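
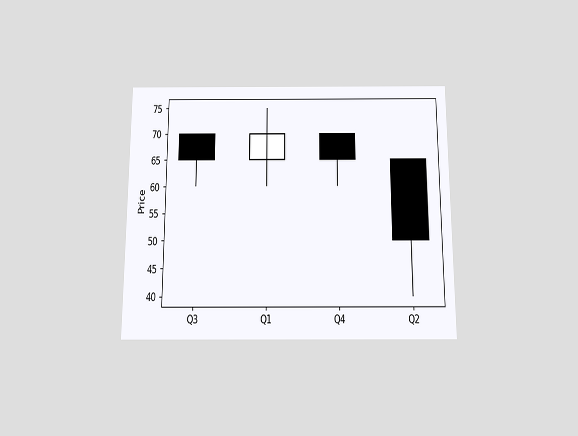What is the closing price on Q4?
65

The chart is viewed slightly from below. The Q4 candle closes at 65.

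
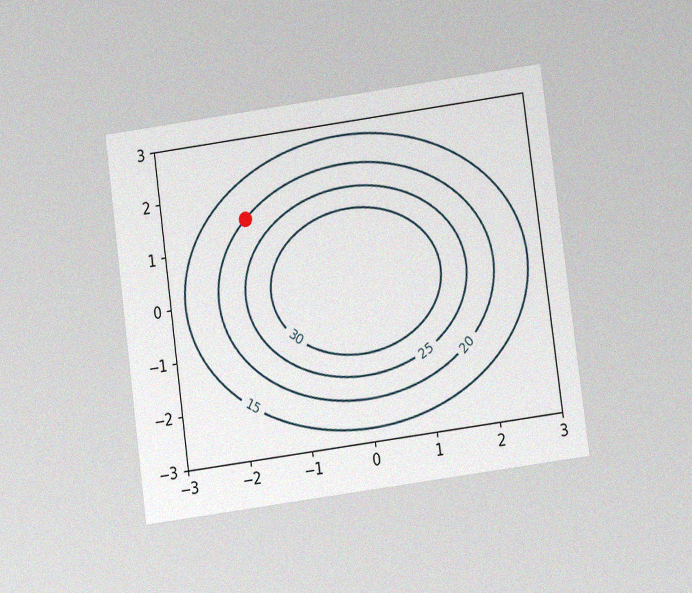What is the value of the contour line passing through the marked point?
The chart is tilted about 8° counter-clockwise and viewed at a slight angle, with some photo noise. The marked point sits on the contour labelled 20.

20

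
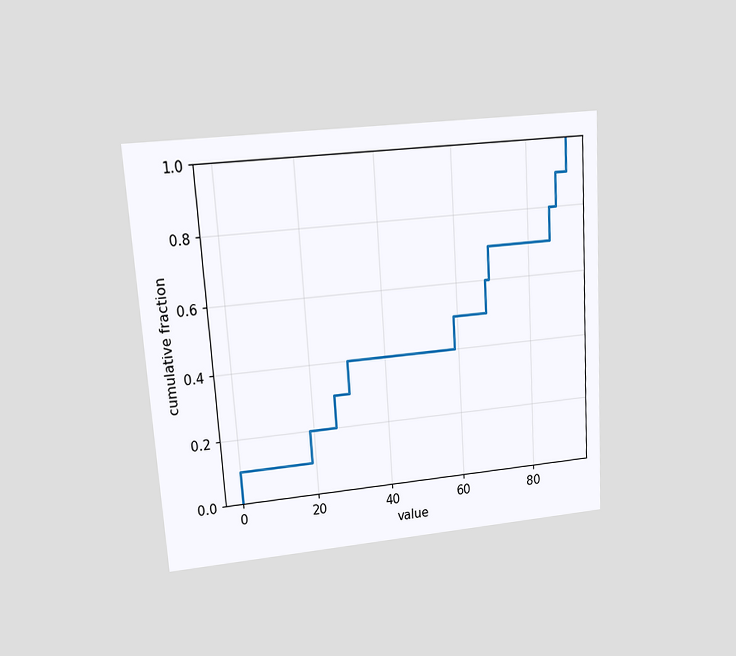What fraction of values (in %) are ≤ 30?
The chart is tilted about 4° counter-clockwise and viewed at a slight angle. At x=30 the ECDF step is at 40%.

40%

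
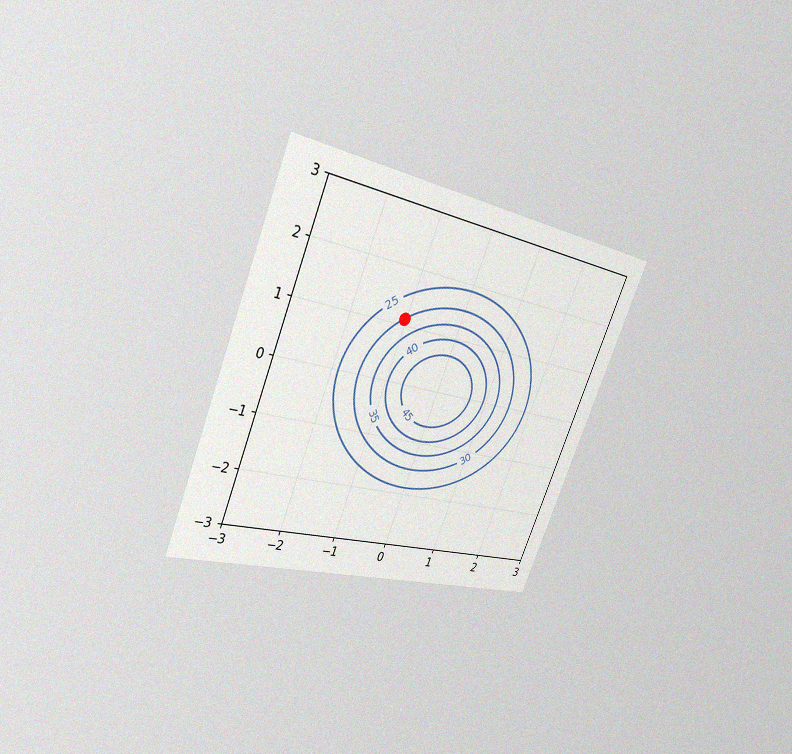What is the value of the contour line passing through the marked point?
30

The chart is tilted about 22° clockwise and viewed at a slight angle, with some photo noise. The marked point sits on the contour labelled 30.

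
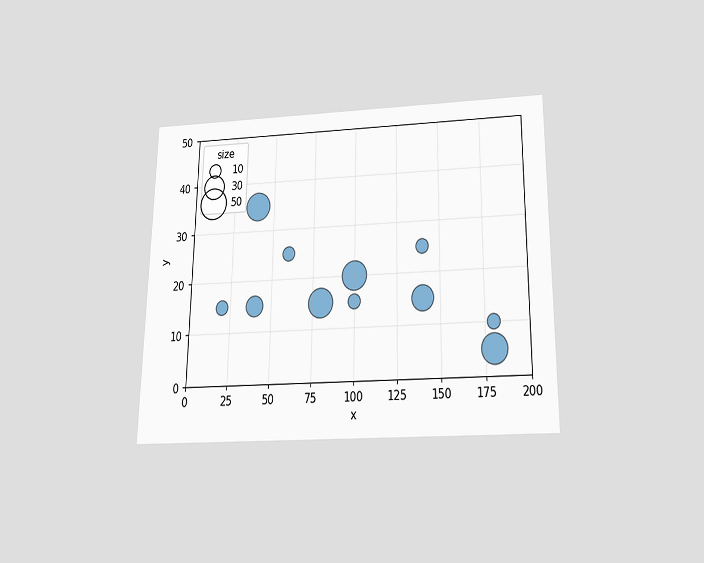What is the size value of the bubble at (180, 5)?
The chart is viewed slightly from below. Matching the bubble at (180, 5) against the size legend gives 40.

40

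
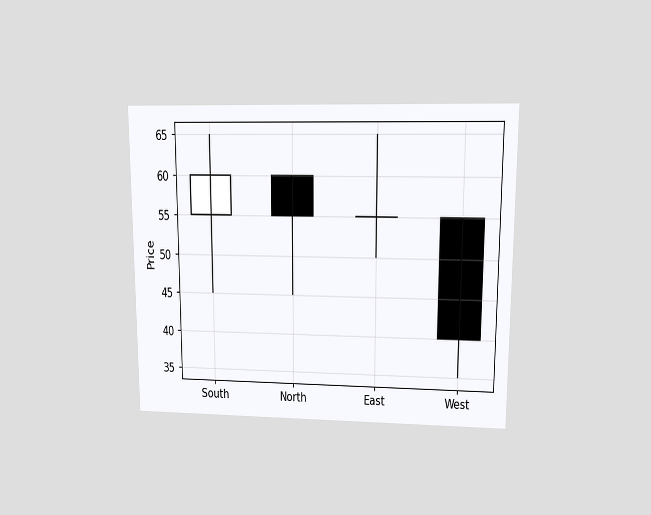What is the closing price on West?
40

The chart is viewed at a slight angle. The West candle closes at 40.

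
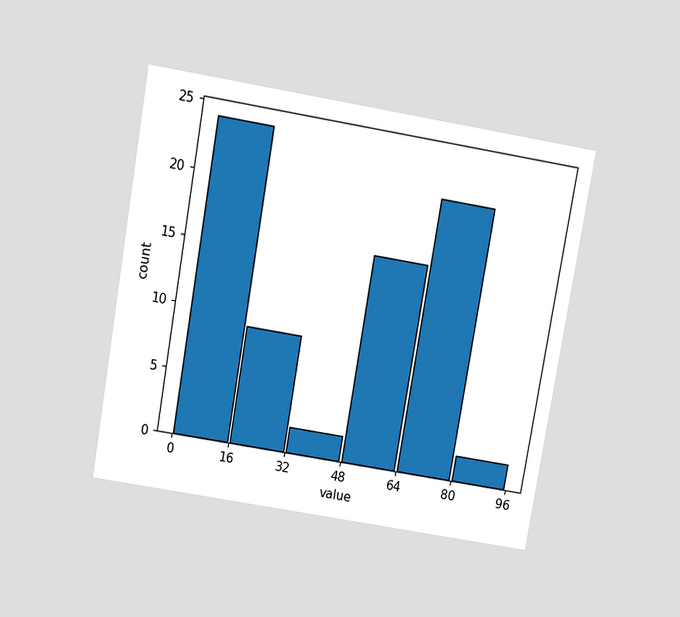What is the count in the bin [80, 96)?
2

The chart is tilted about 10° clockwise and viewed slightly from above. The [80, 96) bin has height 2.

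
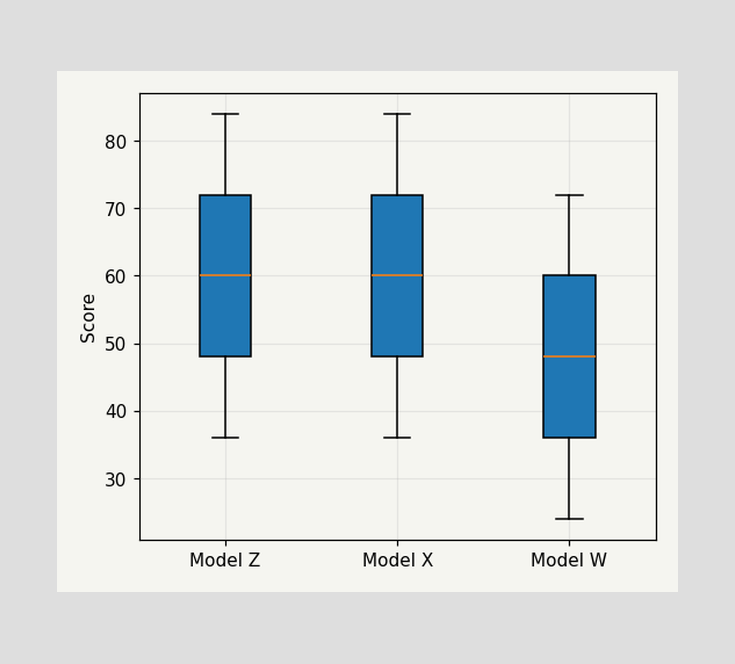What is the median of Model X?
The median line in the Model X box sits at 60.

60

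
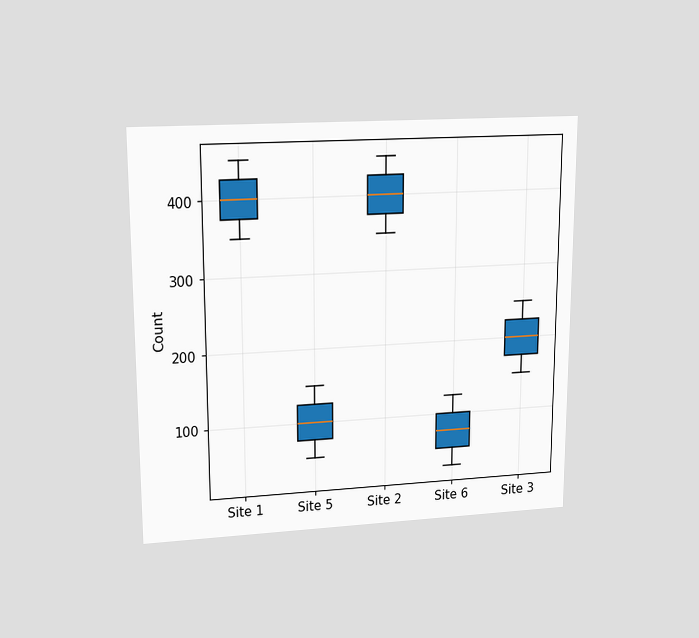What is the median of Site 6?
75

The chart is viewed at a slight angle. The median line in the Site 6 box sits at 75.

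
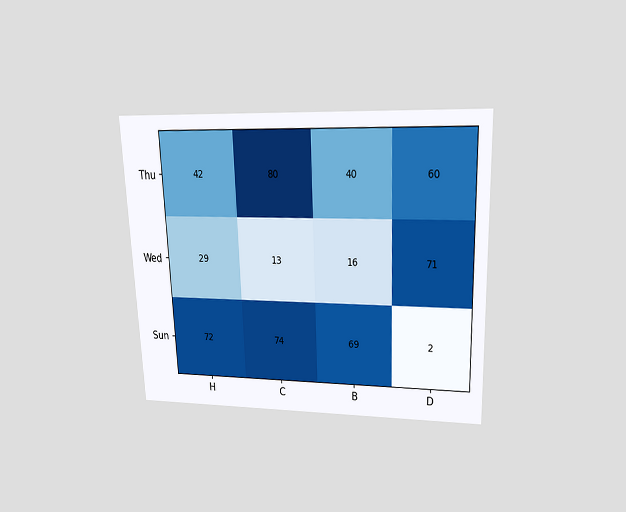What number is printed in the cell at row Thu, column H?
The chart is tilted about 2° counter-clockwise and viewed slightly from above. The (Thu, H) cell reads 42.

42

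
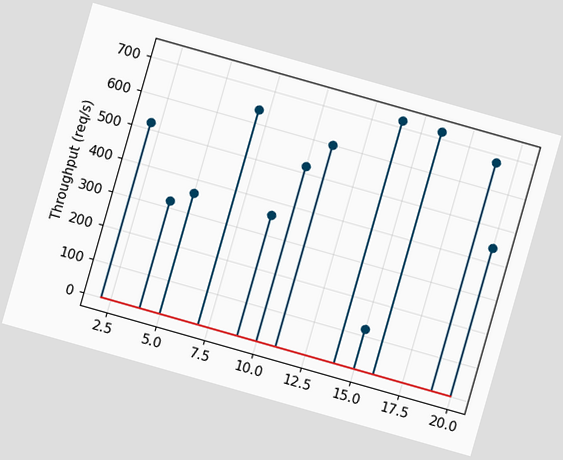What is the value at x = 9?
360req/s

The chart is tilted about 16° clockwise. The stem at x=9 reaches 360req/s.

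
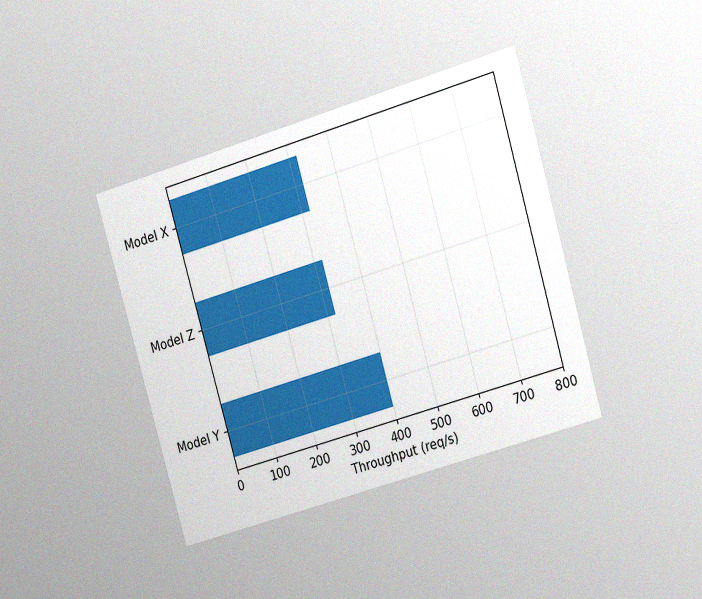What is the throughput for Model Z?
The chart is tilted about 16° counter-clockwise and viewed at a slight angle, with some photo noise. Reading along the chart's x-axis, the Model Z bar reaches 320req/s.

320req/s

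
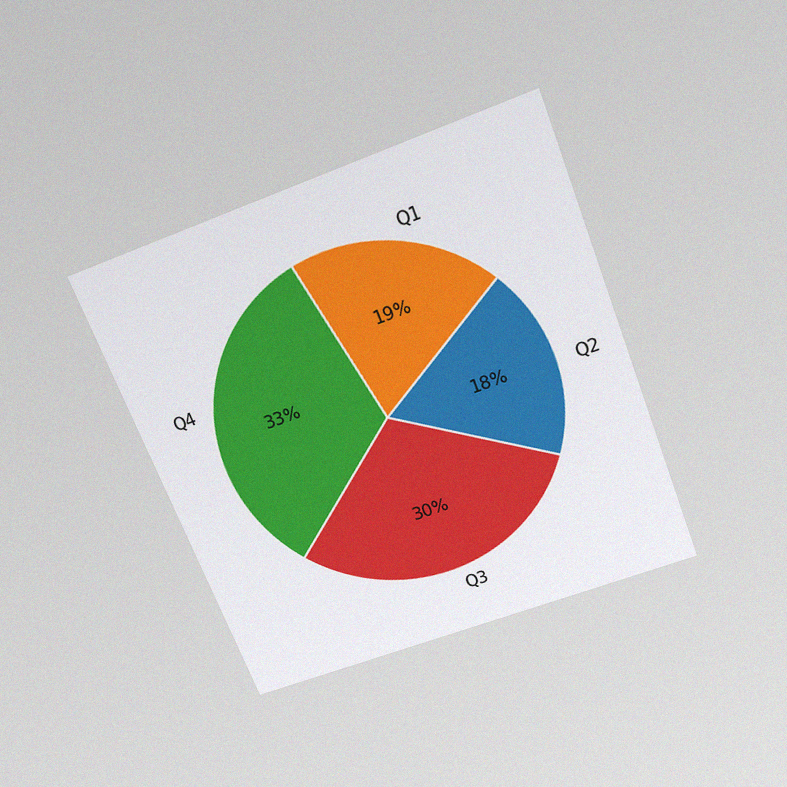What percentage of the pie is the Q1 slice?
19%

The chart is tilted about 21° counter-clockwise and viewed slightly from above, with some photo noise. The Q1 slice takes up 19% of the pie.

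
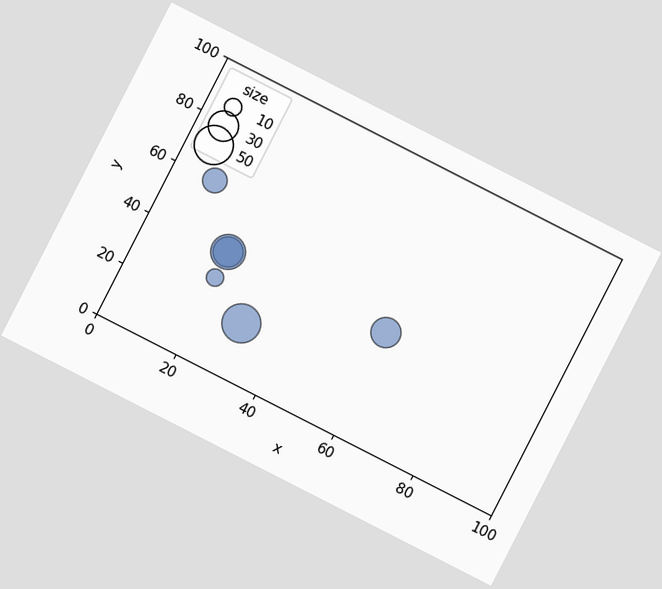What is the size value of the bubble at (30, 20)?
50

The chart is tilted about 27° clockwise. Matching the bubble at (30, 20) against the size legend gives 50.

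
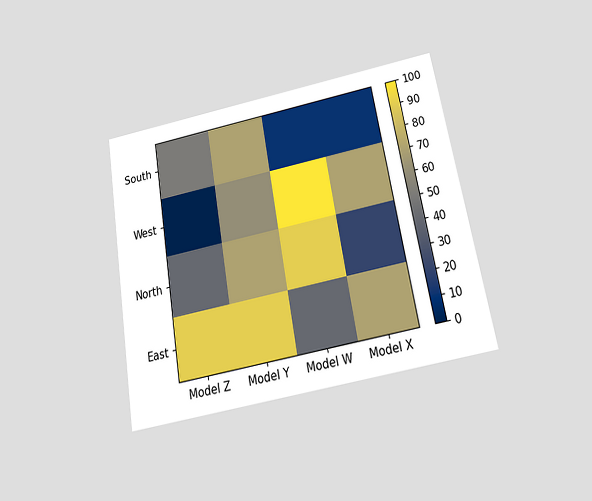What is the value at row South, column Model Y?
The chart is tilted about 10° counter-clockwise and viewed slightly from below. Matching cell (South, Model Y) against the colorbar gives 70.

70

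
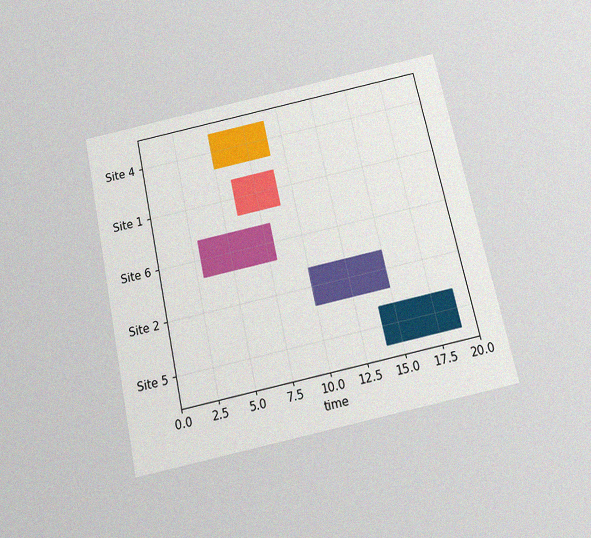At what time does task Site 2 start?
10

The chart is tilted about 12° counter-clockwise and viewed slightly from below, with some photo noise. The Site 2 bar begins at t=10.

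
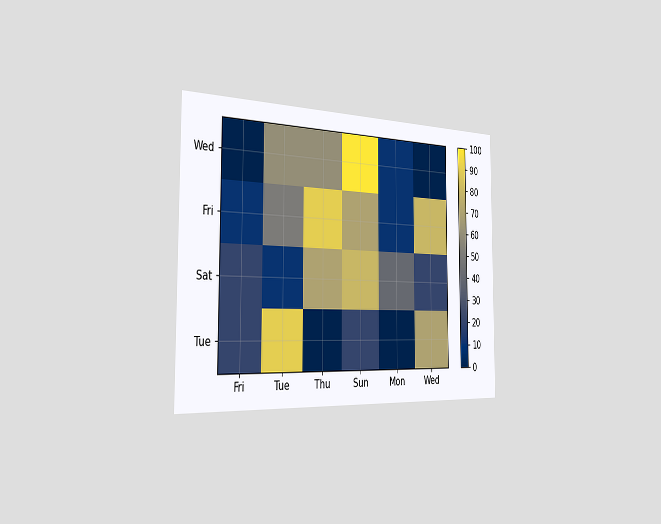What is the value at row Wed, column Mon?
10

The chart is viewed slightly from the left. Matching cell (Wed, Mon) against the colorbar gives 10.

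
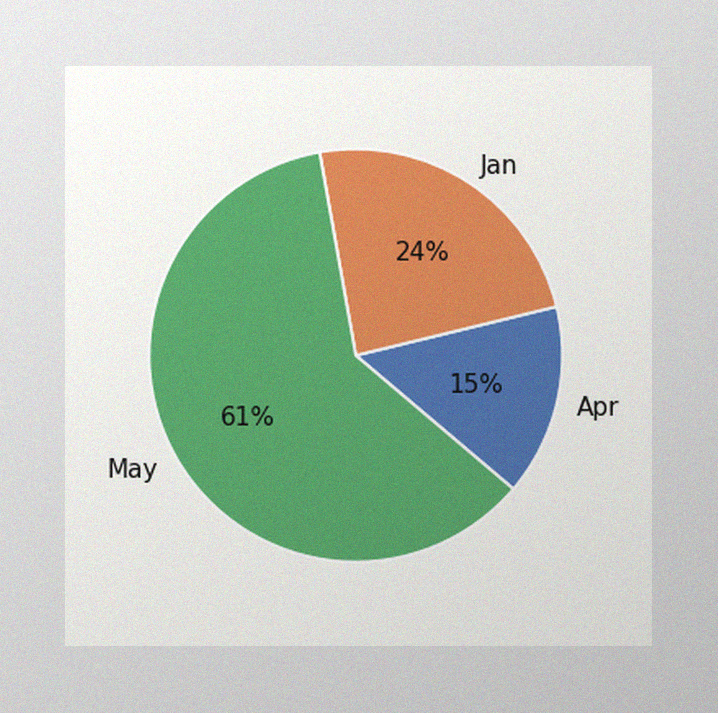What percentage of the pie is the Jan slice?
24%

The image has some photo noise and uneven lighting. The Jan slice takes up 24% of the pie.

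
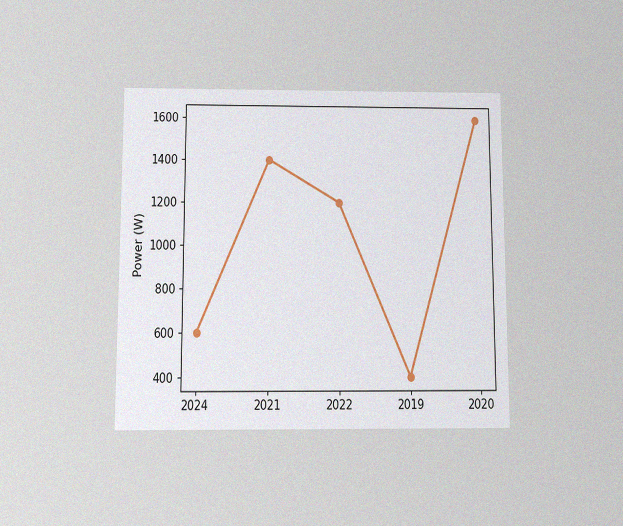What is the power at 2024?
600W

The chart is viewed at a slight angle, with some photo noise. At 2024, the line is at 600W.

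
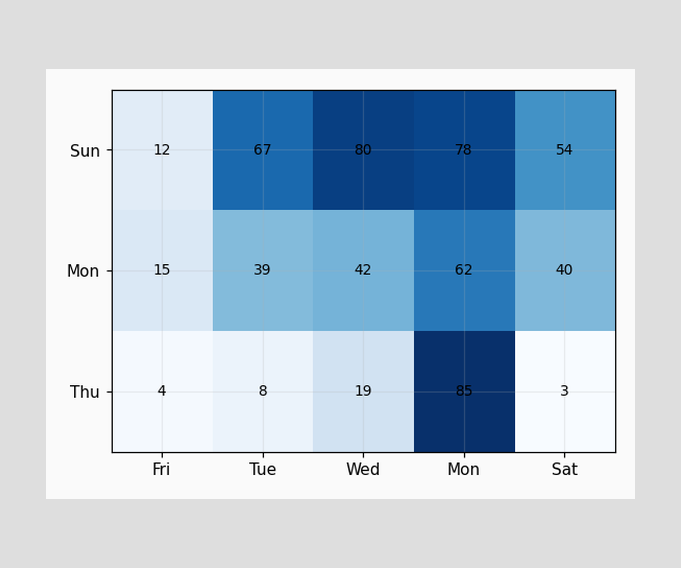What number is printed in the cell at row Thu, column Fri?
4

The (Thu, Fri) cell reads 4.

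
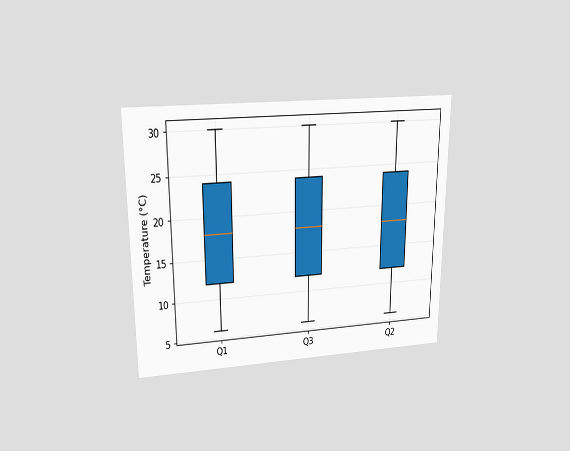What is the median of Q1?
18°C

The chart is viewed slightly from above. The median line in the Q1 box sits at 18°C.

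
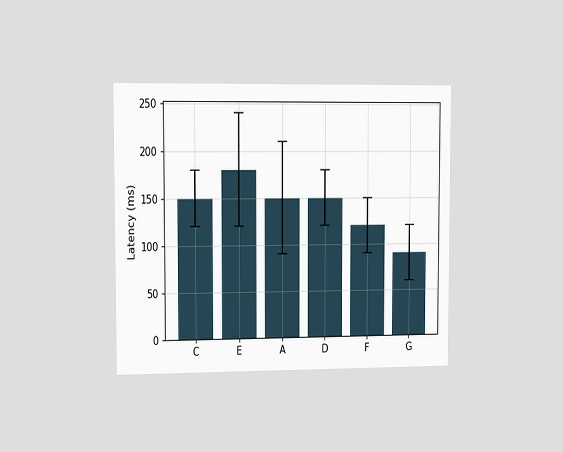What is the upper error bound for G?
The chart is viewed slightly from the left. The G bar's upper whisker reaches 120ms.

120ms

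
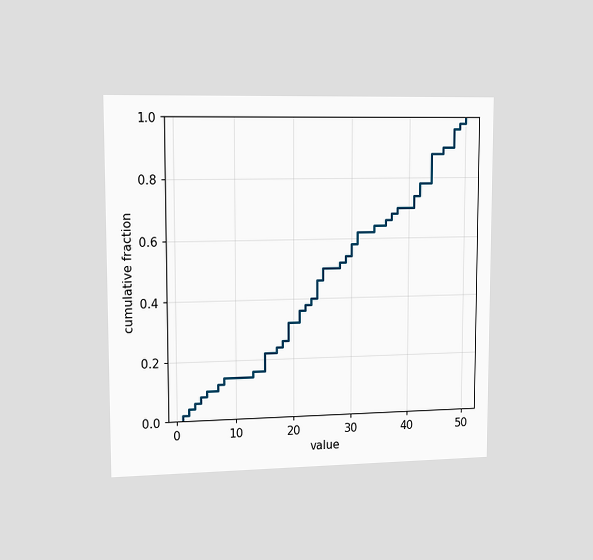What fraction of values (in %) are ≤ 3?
6%

The chart is viewed slightly from the left. At x=3 the ECDF step is at 6%.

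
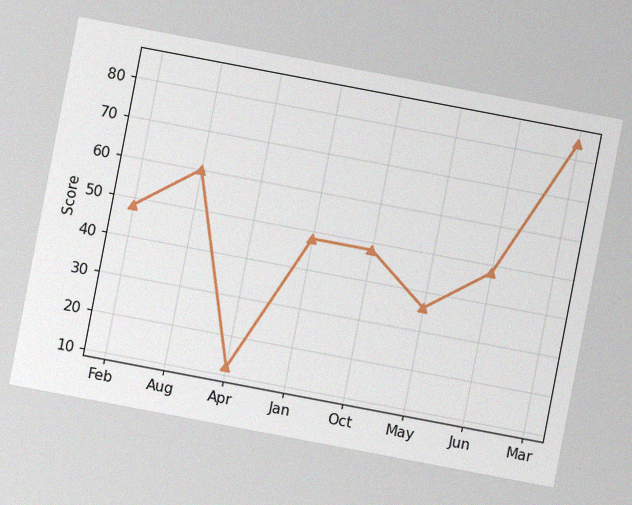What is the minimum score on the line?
12

The chart is tilted about 11° clockwise, with some photo noise. The lowest point is at Apr, and reading across to the y-axis gives 12.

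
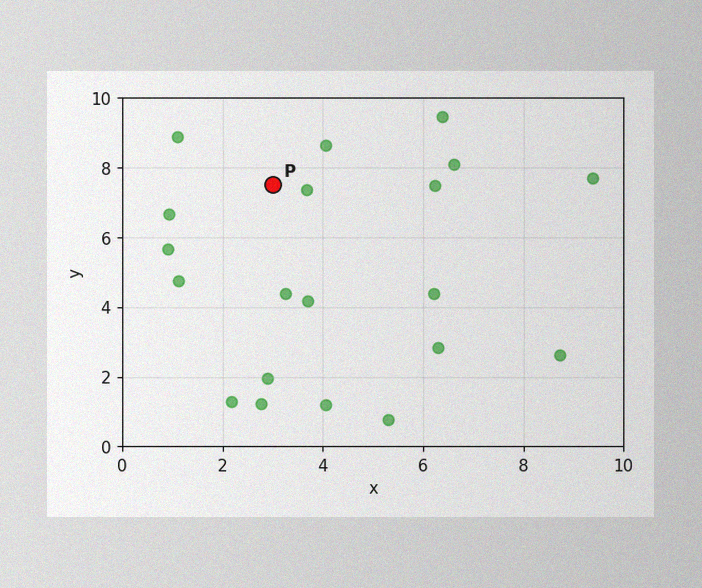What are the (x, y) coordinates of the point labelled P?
The image has some photo noise and uneven lighting. Following the gridlines from P to each axis, P sits at (3, 7.5).

(3, 7.5)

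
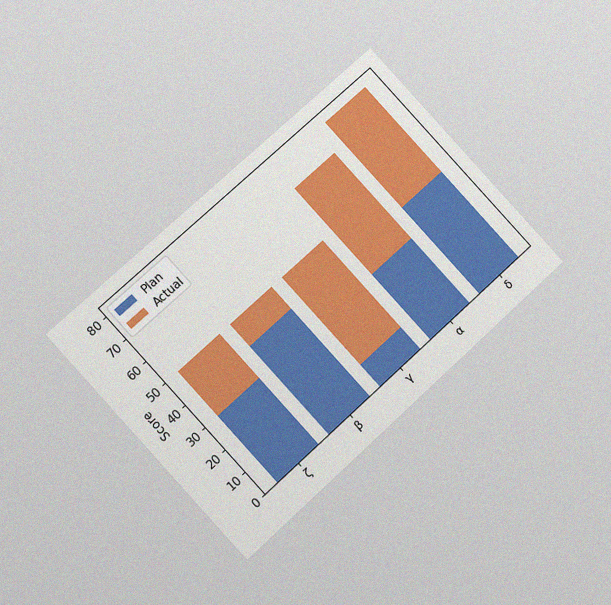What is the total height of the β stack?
The chart is tilted about 43° counter-clockwise and viewed at a slight angle, with some photo noise. The β stack's top reaches 50 on the y-axis.

50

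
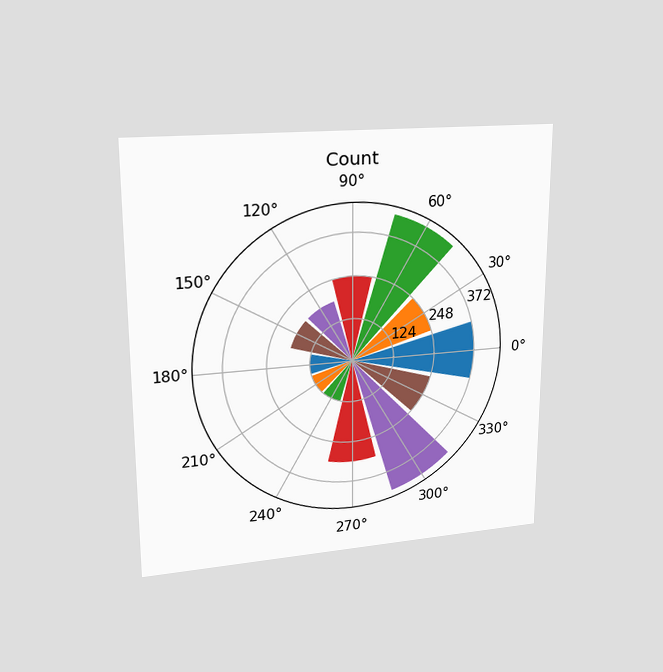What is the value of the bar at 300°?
The chart is viewed at a slight angle. The bar at 300° reaches 434 on the radial axis.

434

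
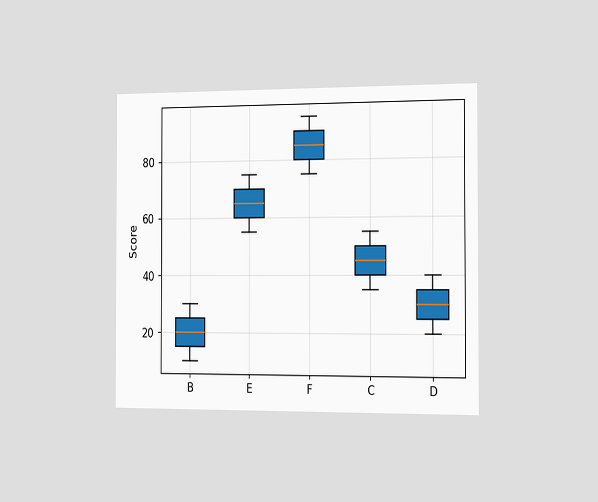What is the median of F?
85

The chart is viewed slightly from the right. The median line in the F box sits at 85.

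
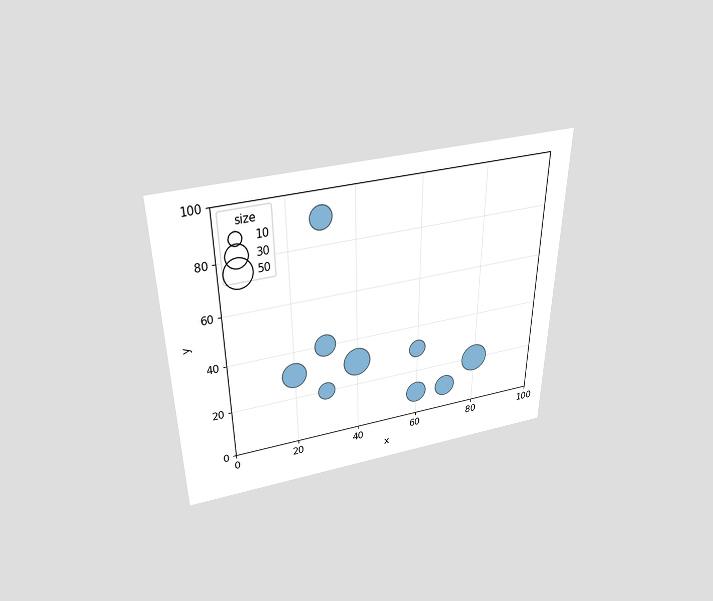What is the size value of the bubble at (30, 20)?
20

The chart is viewed slightly from above. Matching the bubble at (30, 20) against the size legend gives 20.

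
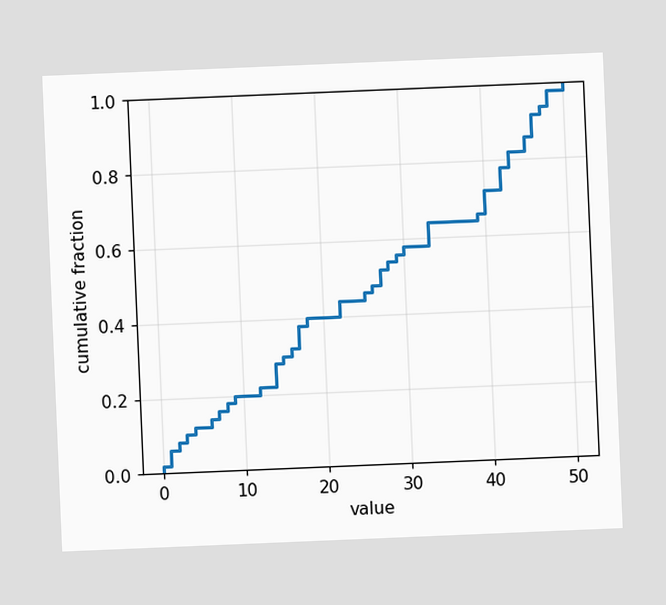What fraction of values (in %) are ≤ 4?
The chart is tilted about 2° counter-clockwise. At x=4 the ECDF step is at 12%.

12%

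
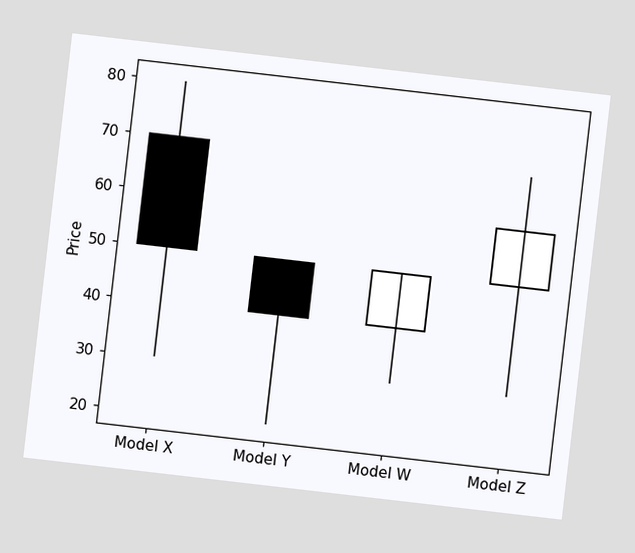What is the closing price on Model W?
The chart is tilted about 7° clockwise. The Model W candle closes at 50.

50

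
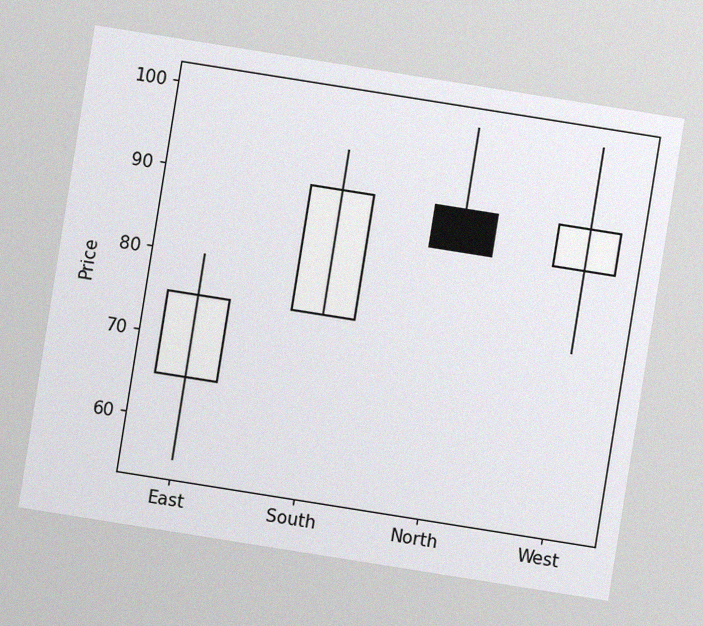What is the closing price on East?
75

The chart is tilted about 9° clockwise, with some photo noise. The East candle closes at 75.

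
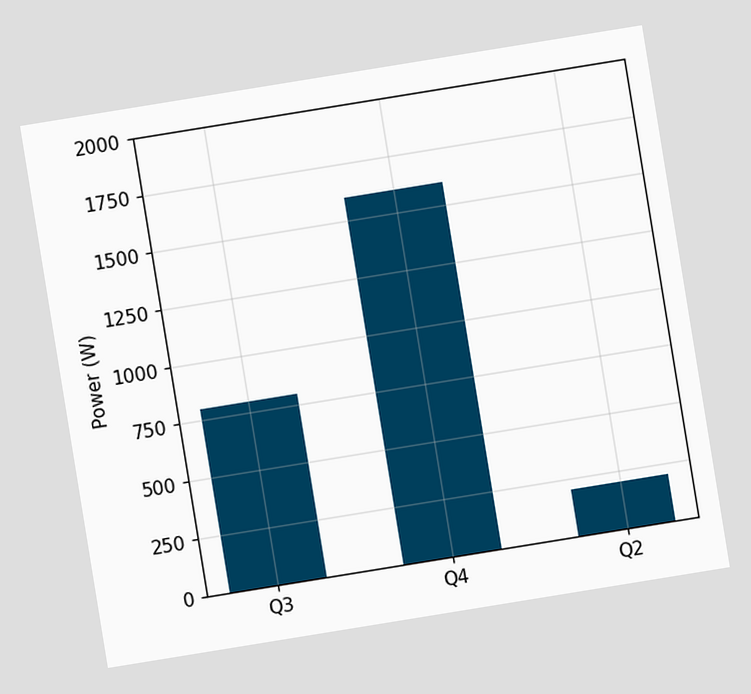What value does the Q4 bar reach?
The chart is tilted about 9° counter-clockwise. Reading along the chart's y-axis, the Q4 bar reaches 1600W.

1600W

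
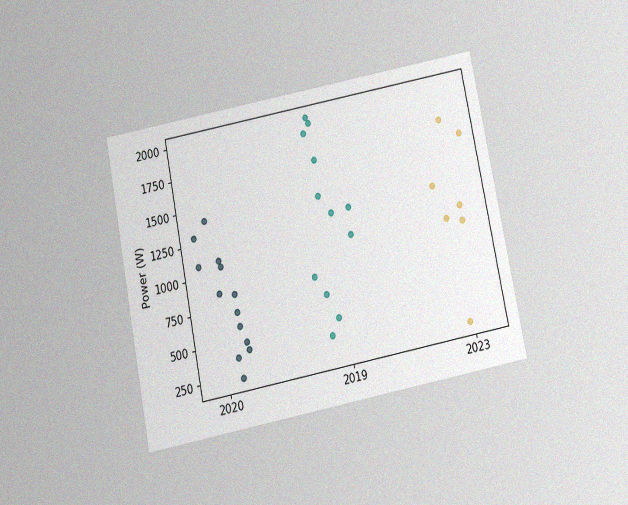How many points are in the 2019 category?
The chart is tilted about 11° counter-clockwise and viewed slightly from below, with some photo noise. Counting the markers in the 2019 column gives 12.

12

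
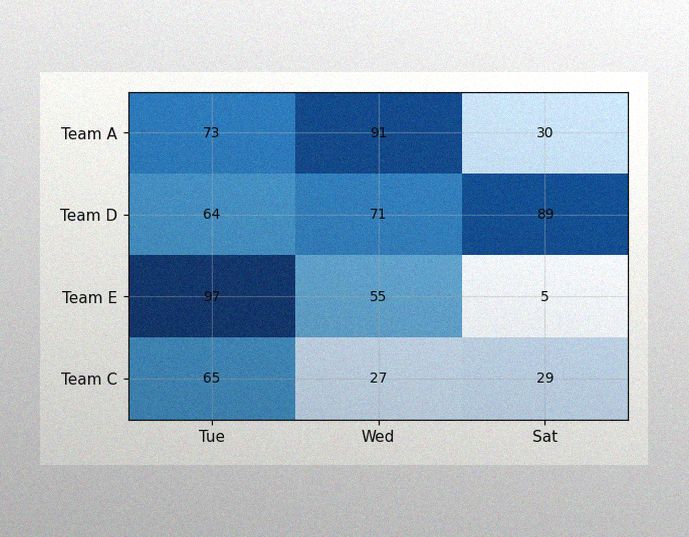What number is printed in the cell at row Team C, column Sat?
29

The image has some photo noise and uneven lighting. The (Team C, Sat) cell reads 29.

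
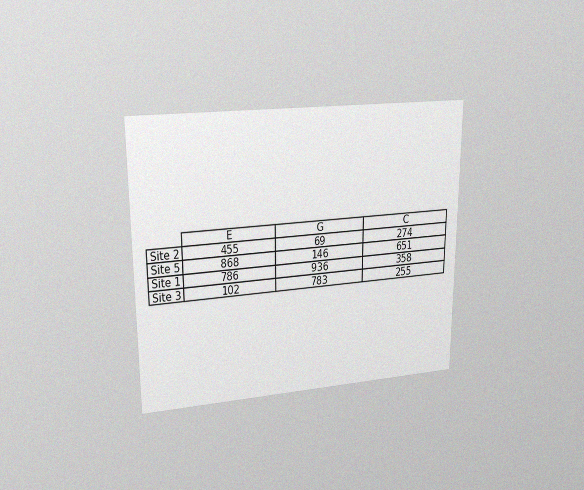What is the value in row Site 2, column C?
274

The chart is viewed at a slight angle, with some photo noise. The (Site 2, C) cell reads 274.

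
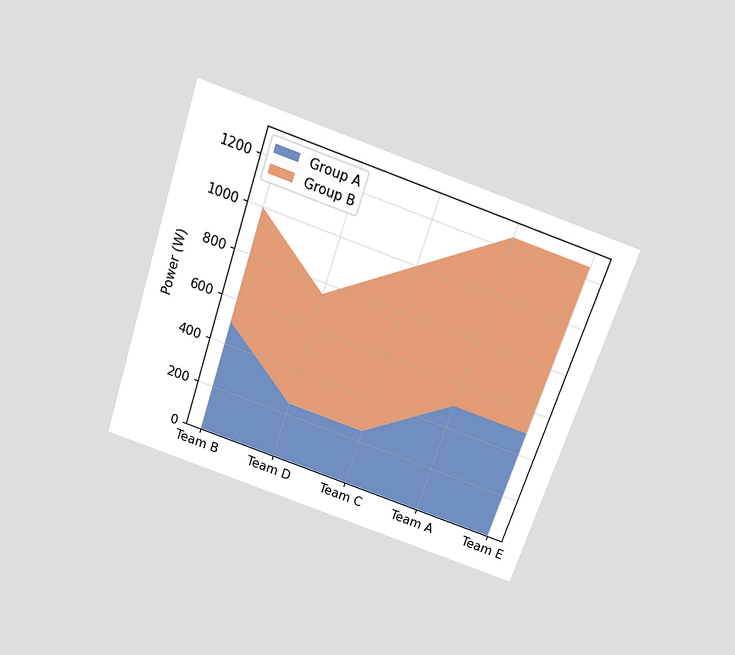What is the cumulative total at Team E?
The chart is tilted about 18° clockwise and viewed slightly from above. The stacked total at Team E reaches 1250W.

1250W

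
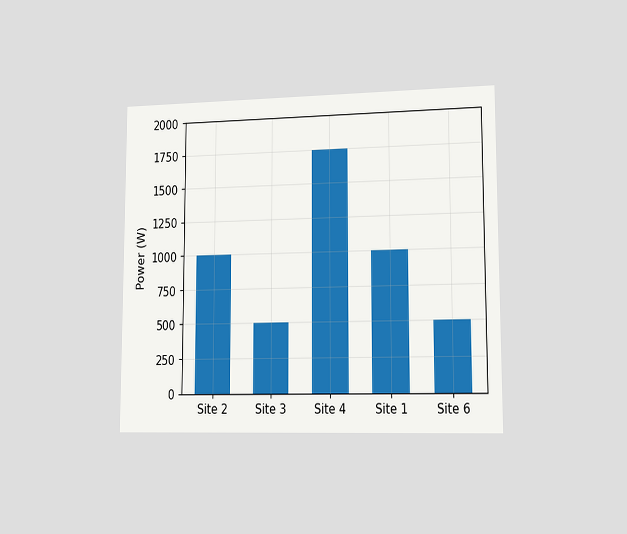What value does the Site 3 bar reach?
500W

The chart is viewed slightly from the right. Reading along the chart's y-axis, the Site 3 bar reaches 500W.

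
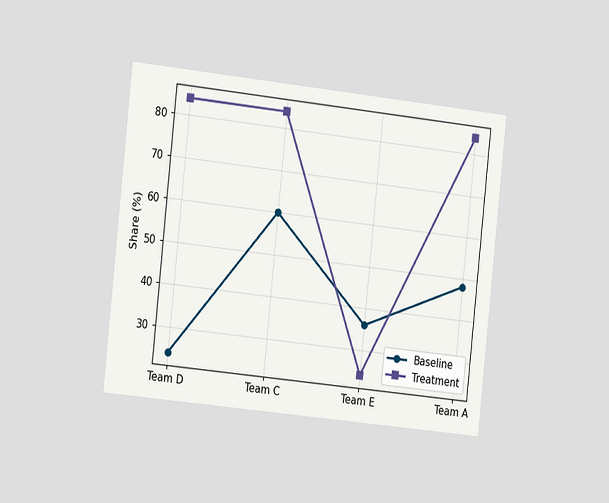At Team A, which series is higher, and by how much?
The chart is tilted about 6° clockwise and viewed slightly from the left. At Team A, Treatment sits above the other line by 36%.

Treatment, by 36%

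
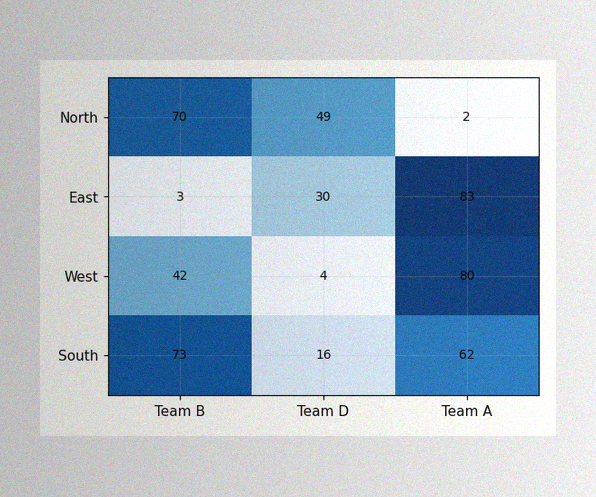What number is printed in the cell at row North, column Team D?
The image has some photo noise and uneven lighting. The (North, Team D) cell reads 49.

49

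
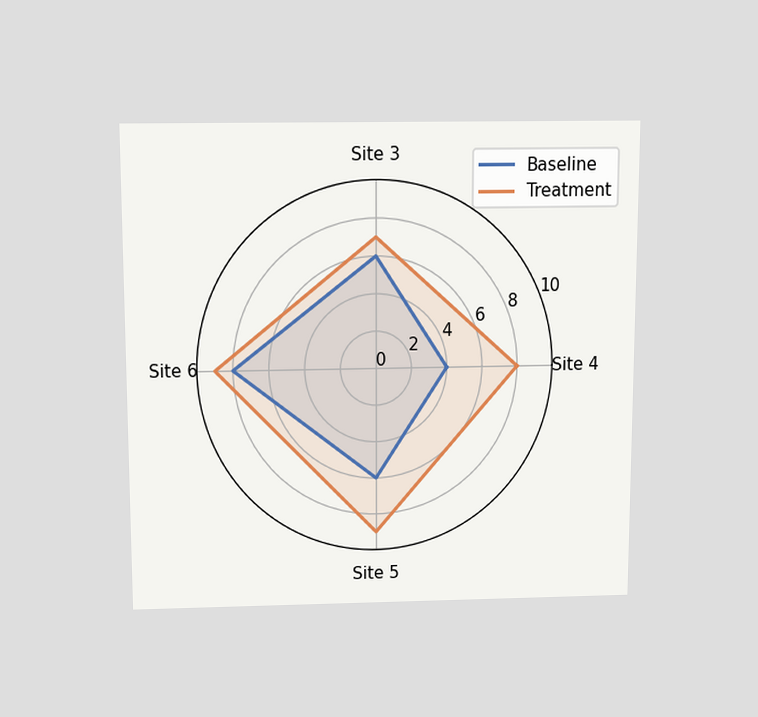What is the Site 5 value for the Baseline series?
6

The chart is viewed slightly from above. On the Site 5 axis, Baseline reaches 6.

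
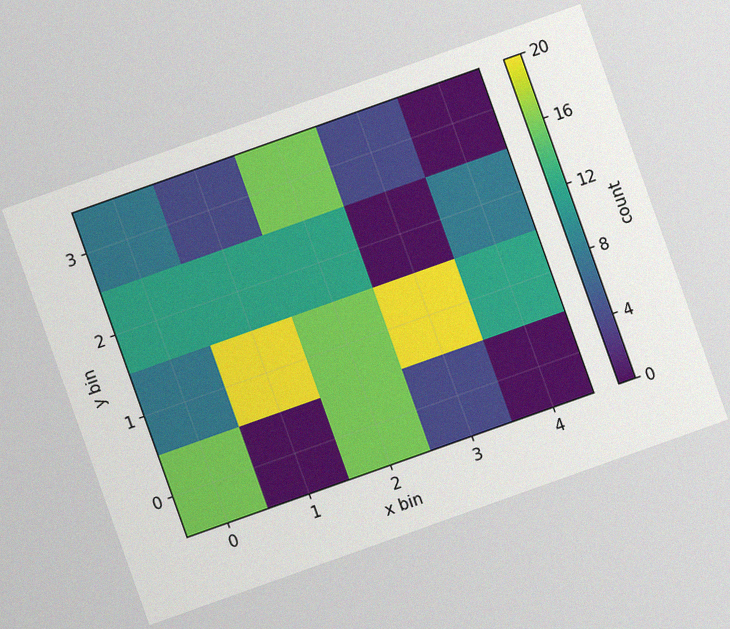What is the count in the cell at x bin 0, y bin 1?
The chart is tilted about 20° counter-clockwise, with some photo noise. Matching the cell (0, 1) against the colorbar gives 8.

8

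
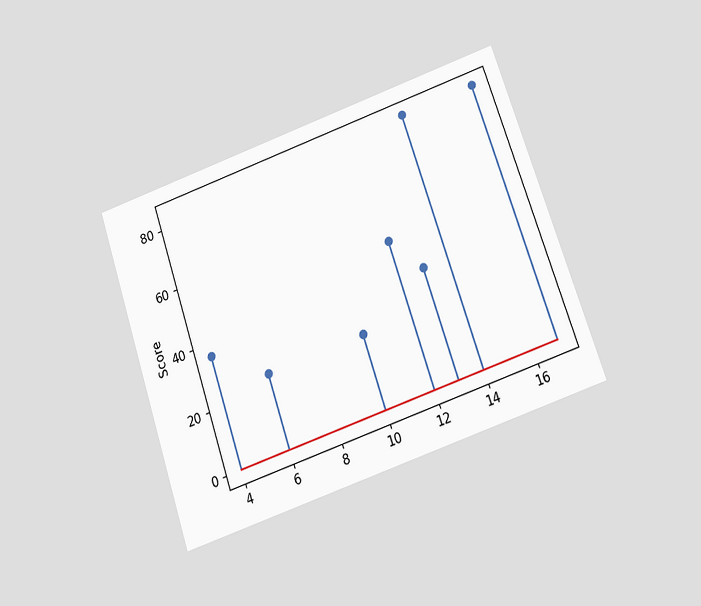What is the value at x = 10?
The chart is tilted about 19° counter-clockwise and viewed slightly from below. The stem at x=10 reaches 24.

24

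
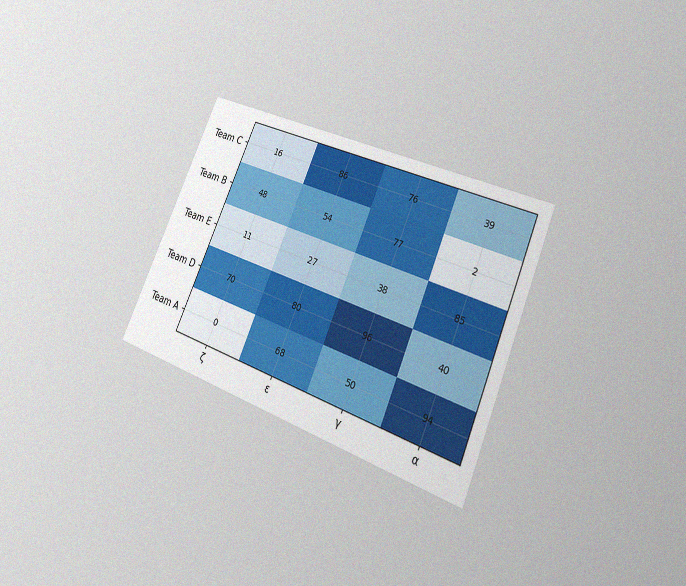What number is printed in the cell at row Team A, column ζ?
0

The chart is tilted about 23° clockwise and viewed at a slight angle, with some photo noise. The (Team A, ζ) cell reads 0.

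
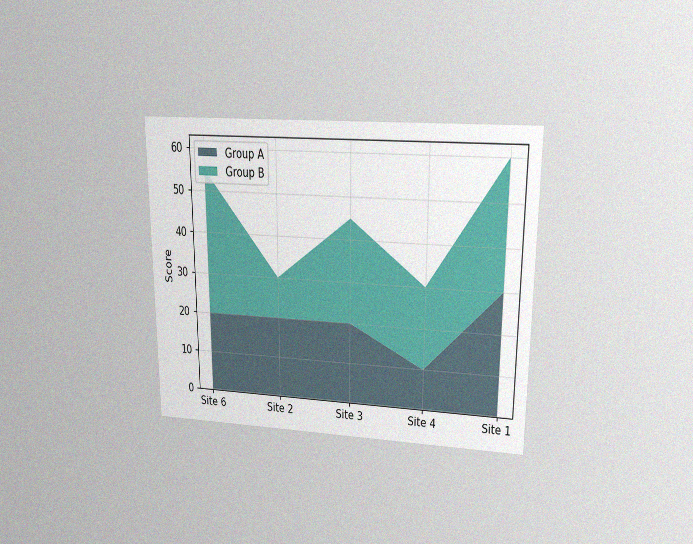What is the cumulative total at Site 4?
30

The chart is viewed at a slight angle, with some photo noise. The stacked total at Site 4 reaches 30.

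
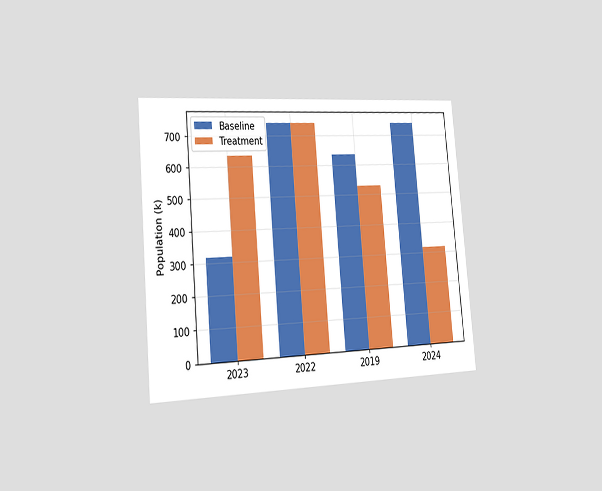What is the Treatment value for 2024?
318k

The chart is tilted about 5° counter-clockwise and viewed slightly from the left. The Treatment bar at 2024 reaches 318k on the y-axis.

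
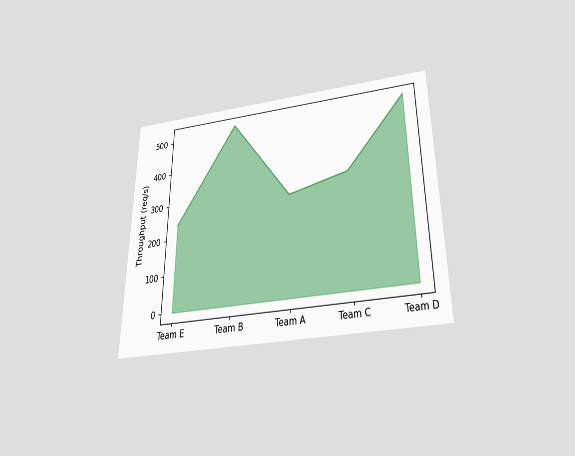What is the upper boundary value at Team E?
240req/s

The chart is viewed slightly from below. At Team E the upper boundary is at 240req/s.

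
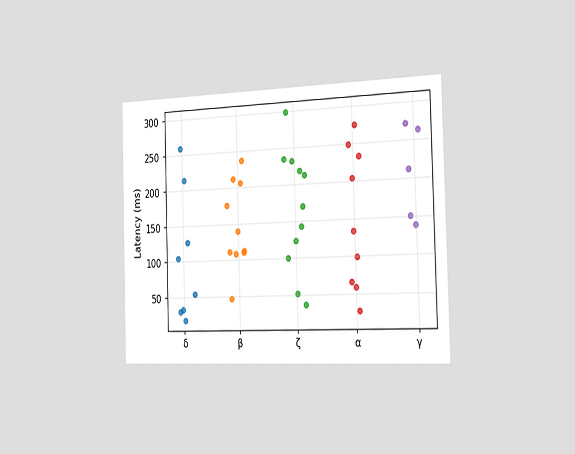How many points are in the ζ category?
The chart is viewed slightly from the right. Counting the markers in the ζ column gives 11.

11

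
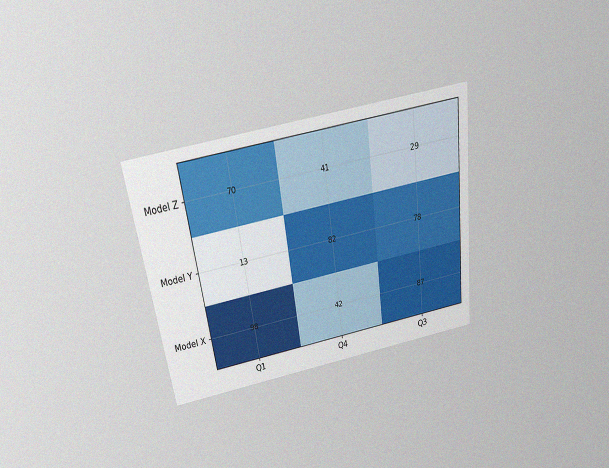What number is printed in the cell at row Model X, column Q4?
42

The chart is tilted about 8° counter-clockwise and viewed slightly from above, with some photo noise. The (Model X, Q4) cell reads 42.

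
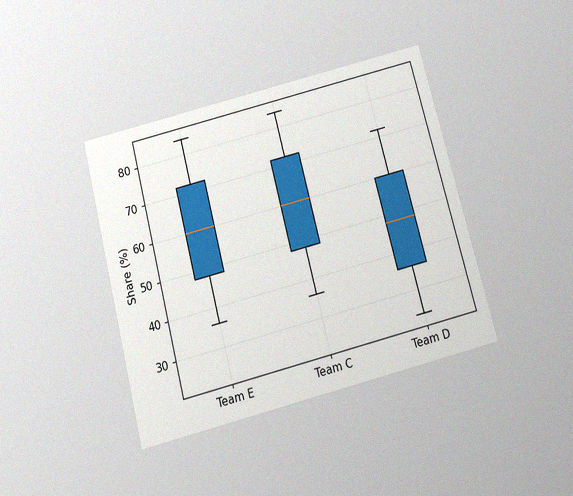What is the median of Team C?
The chart is tilted about 15° counter-clockwise and viewed slightly from below, with some photo noise. The median line in the Team C box sits at 60%.

60%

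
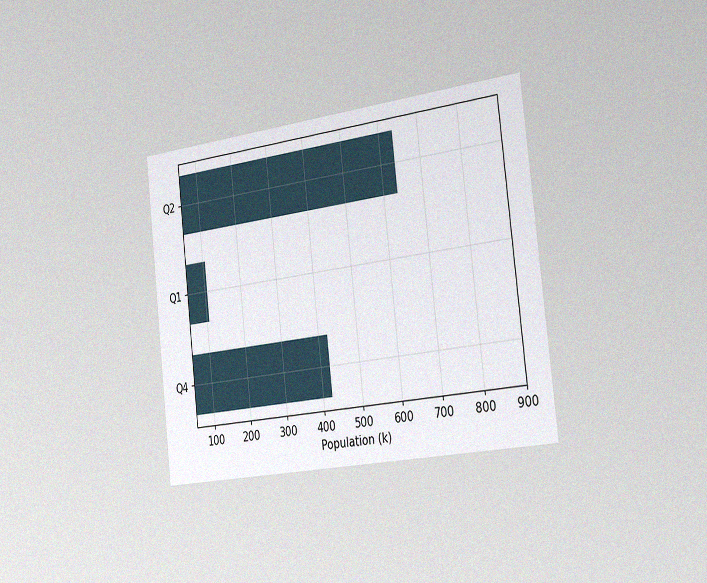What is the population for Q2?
The chart is tilted about 6° counter-clockwise and viewed slightly from the right, with some photo noise. Reading along the chart's x-axis, the Q2 bar reaches 636k.

636k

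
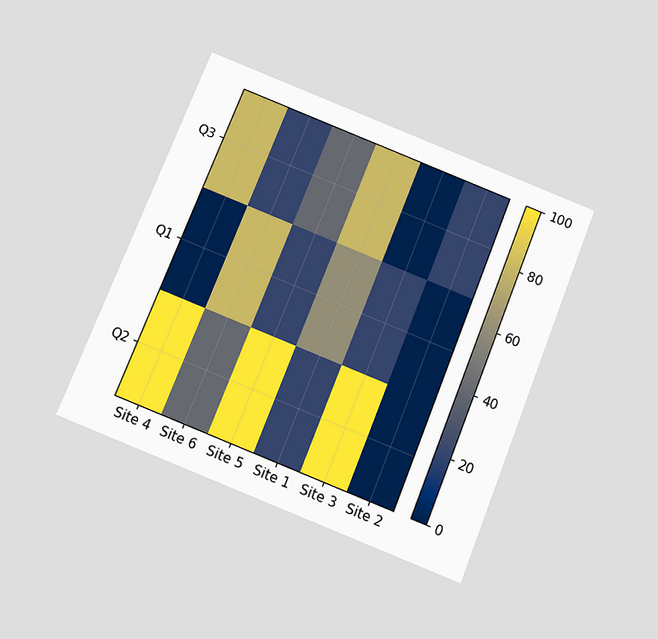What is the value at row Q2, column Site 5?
100

The chart is tilted about 22° clockwise and viewed slightly from below. Matching cell (Q2, Site 5) against the colorbar gives 100.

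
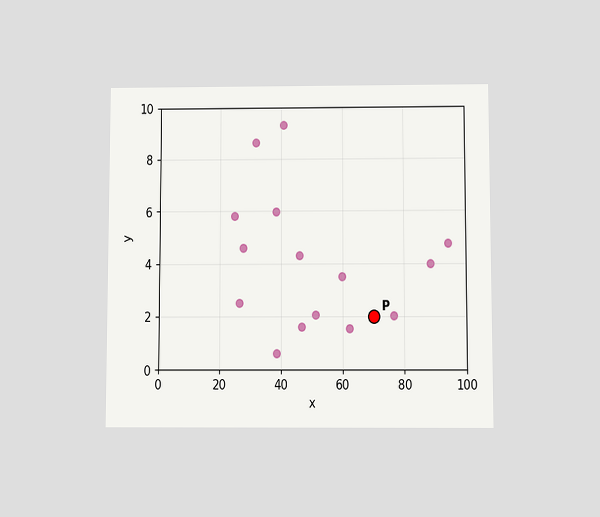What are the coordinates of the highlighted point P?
The chart is viewed slightly from below. Following the gridlines from P to each axis, P sits at (70, 2).

(70, 2)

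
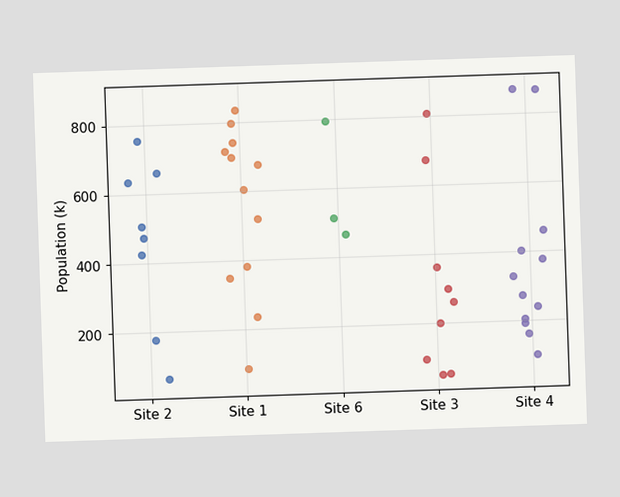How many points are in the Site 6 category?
3

Counting the markers in the Site 6 column gives 3.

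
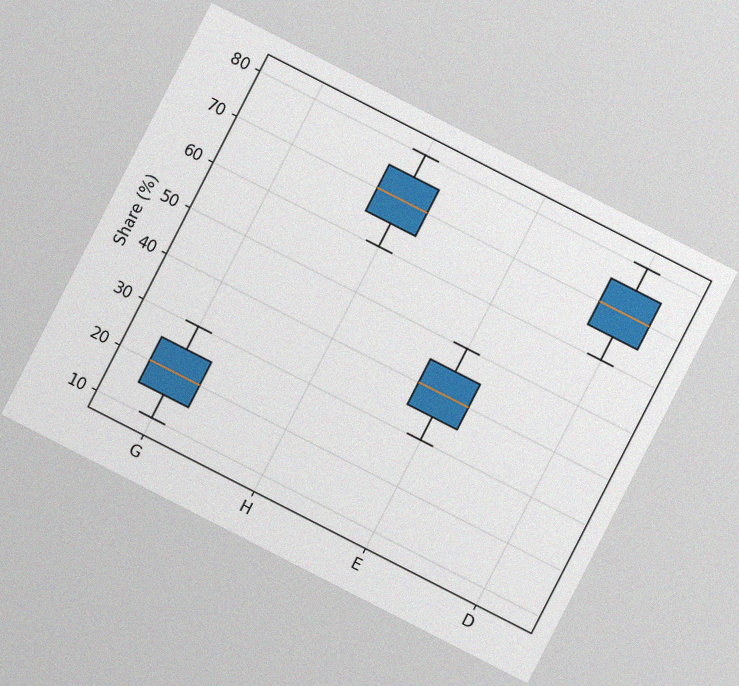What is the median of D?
70%

The chart is tilted about 27° clockwise, with some photo noise. The median line in the D box sits at 70%.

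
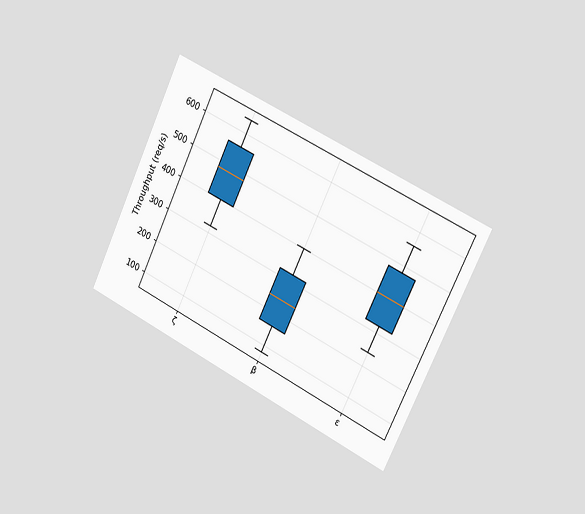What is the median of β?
The chart is tilted about 26° clockwise and viewed slightly from the right. The median line in the β box sits at 240req/s.

240req/s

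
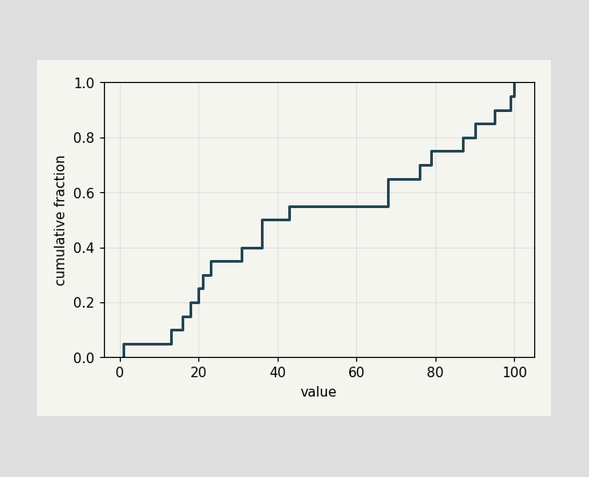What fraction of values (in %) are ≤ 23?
35%

At x=23 the ECDF step is at 35%.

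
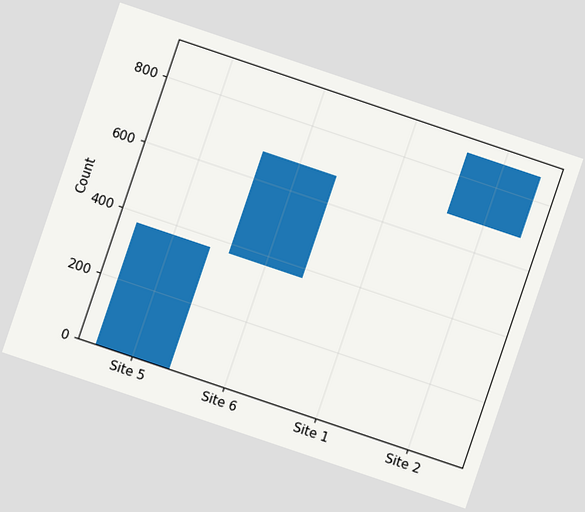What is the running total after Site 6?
682

The chart is tilted about 19° clockwise. After Site 6 the running total reaches 682.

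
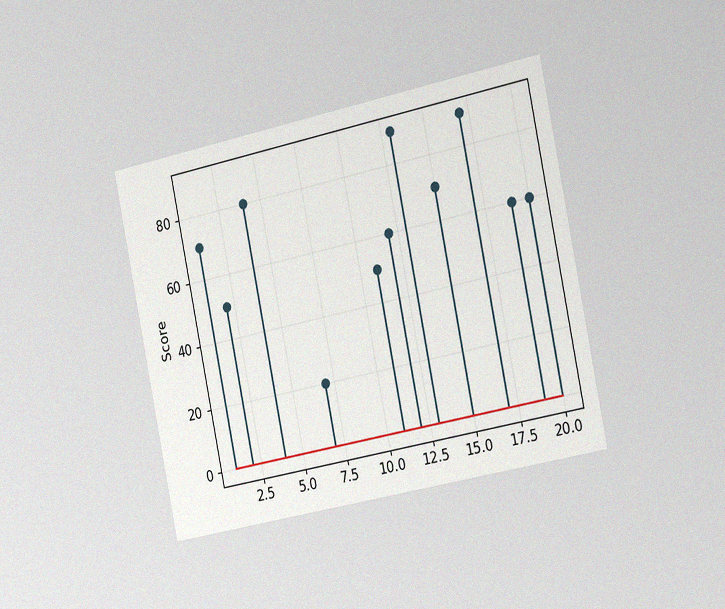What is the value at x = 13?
90

The chart is tilted about 12° counter-clockwise and viewed slightly from the right, with some photo noise. The stem at x=13 reaches 90.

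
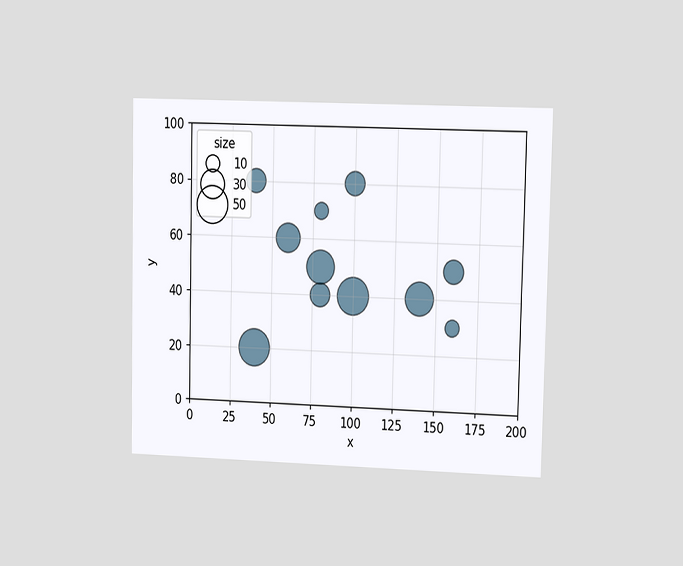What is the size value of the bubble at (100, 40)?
50

The chart is viewed slightly from the right. Matching the bubble at (100, 40) against the size legend gives 50.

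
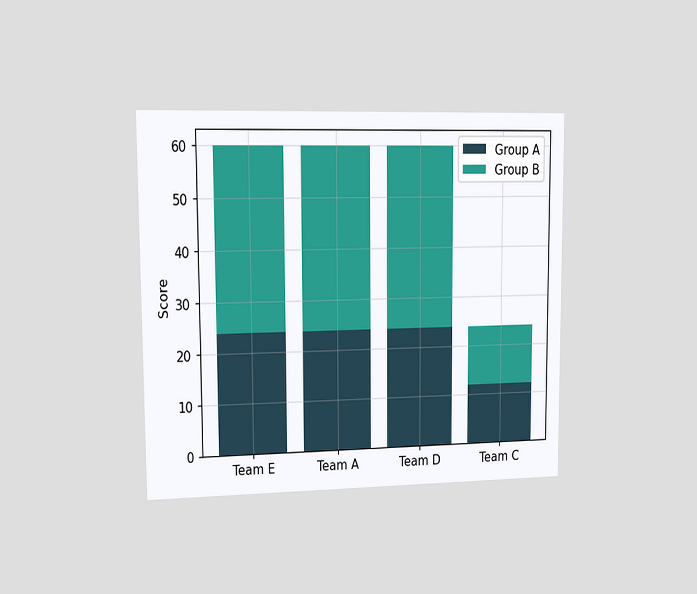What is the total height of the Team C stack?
The chart is viewed slightly from the left. The Team C stack's top reaches 24 on the y-axis.

24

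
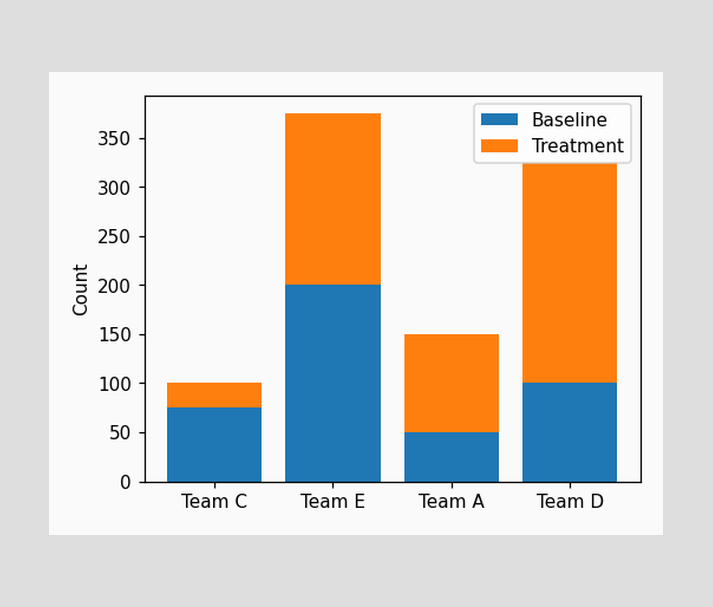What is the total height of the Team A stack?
150

The Team A stack's top reaches 150 on the y-axis.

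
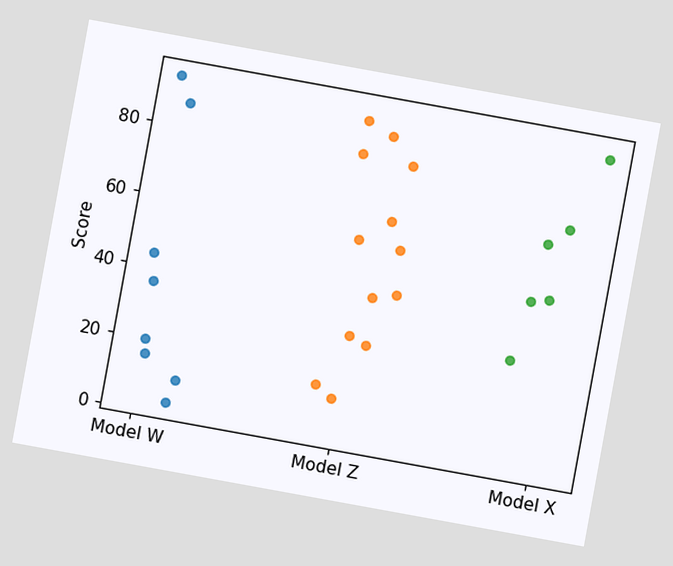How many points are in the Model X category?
The chart is tilted about 10° clockwise. Counting the markers in the Model X column gives 6.

6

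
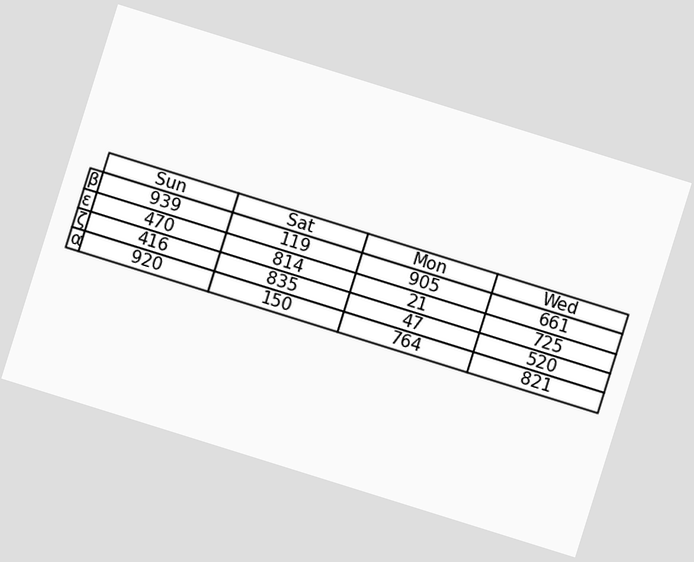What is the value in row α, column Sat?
150

The chart is tilted about 17° clockwise. The (α, Sat) cell reads 150.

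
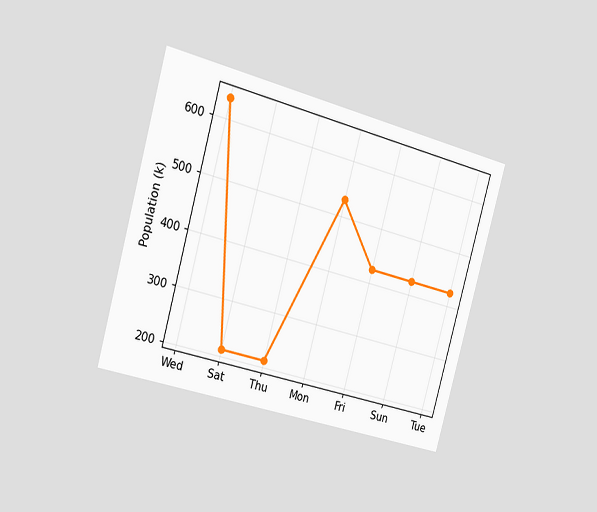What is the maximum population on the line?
The chart is tilted about 15° clockwise and viewed slightly from the left. The highest point is at Wed, and reading across to the y-axis gives 636k.

636k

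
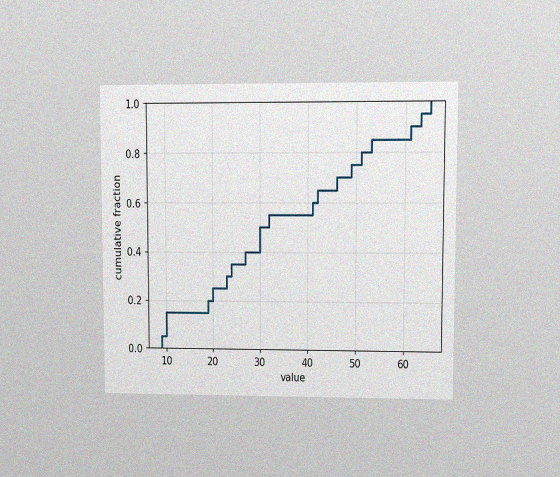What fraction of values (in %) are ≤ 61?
90%

The chart is viewed at a slight angle, with some photo noise. At x=61 the ECDF step is at 90%.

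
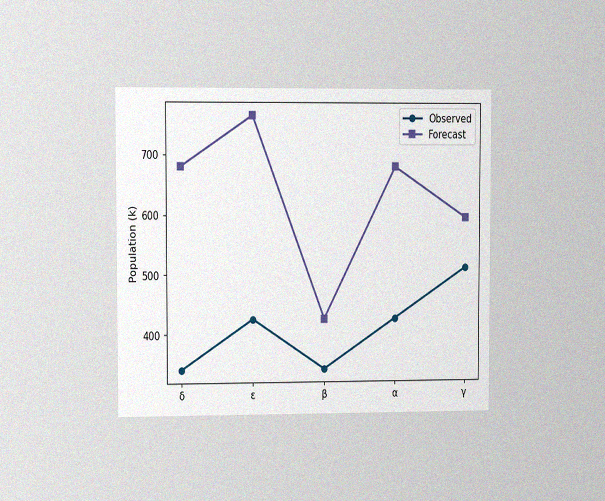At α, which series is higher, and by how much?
Forecast, by 255k

The chart is viewed slightly from the left, with some photo noise. At α, Forecast sits above the other line by 255k.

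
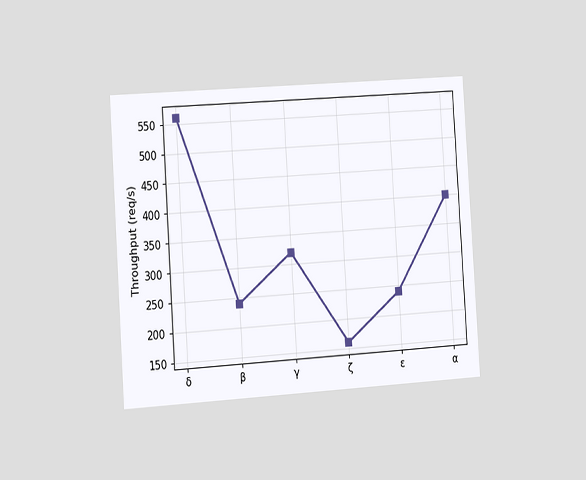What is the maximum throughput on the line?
The chart is tilted about 4° counter-clockwise and viewed slightly from the left. The highest point is at δ, and reading across to the y-axis gives 560req/s.

560req/s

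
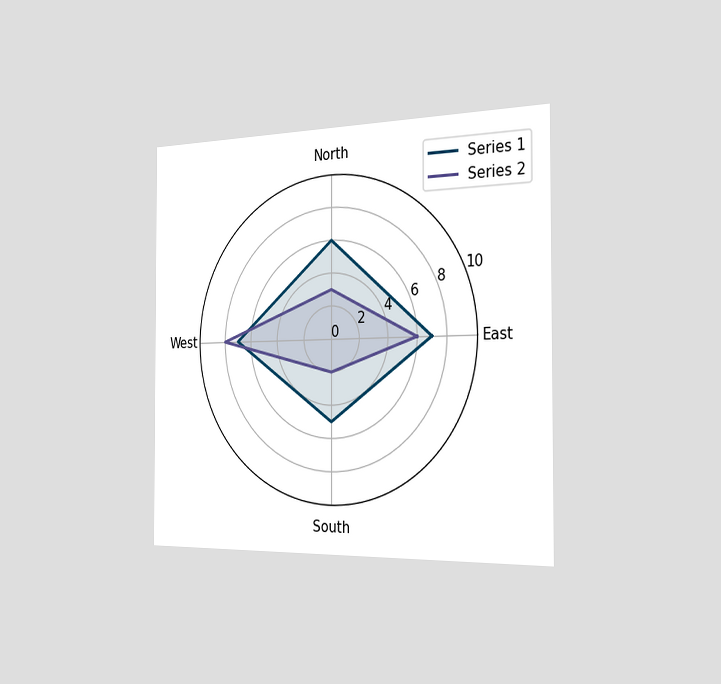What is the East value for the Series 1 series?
The chart is viewed slightly from the right. On the East axis, Series 1 reaches 7.

7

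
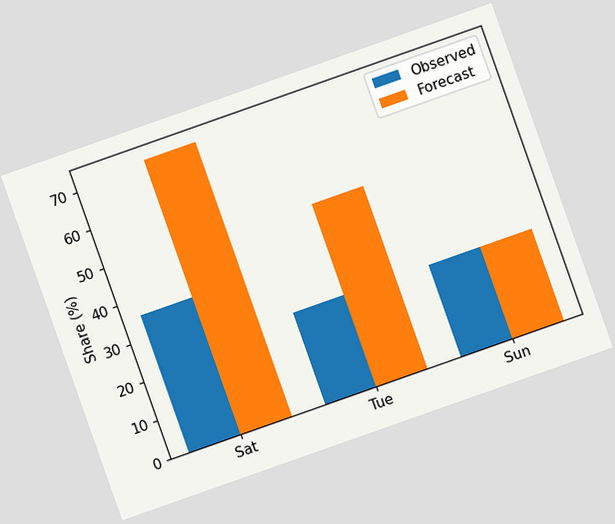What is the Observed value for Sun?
24%

The chart is tilted about 19° counter-clockwise. The Observed bar at Sun reaches 24% on the y-axis.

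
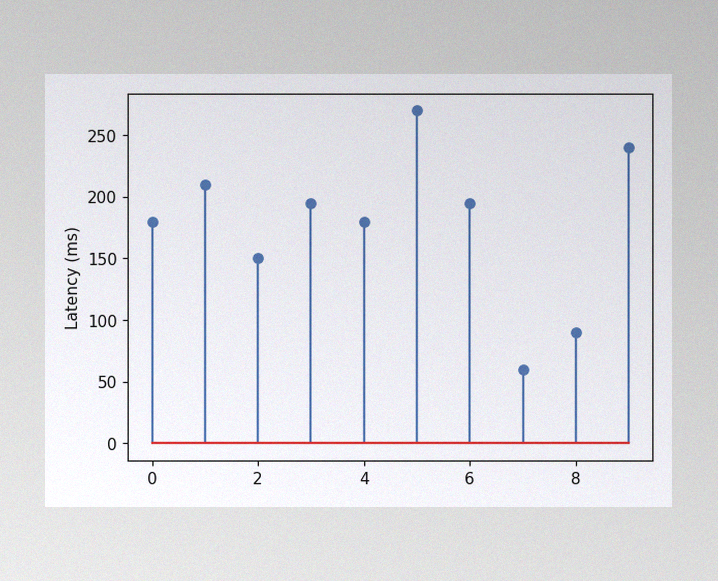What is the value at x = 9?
The image has some photo noise and uneven lighting. The stem at x=9 reaches 240ms.

240ms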